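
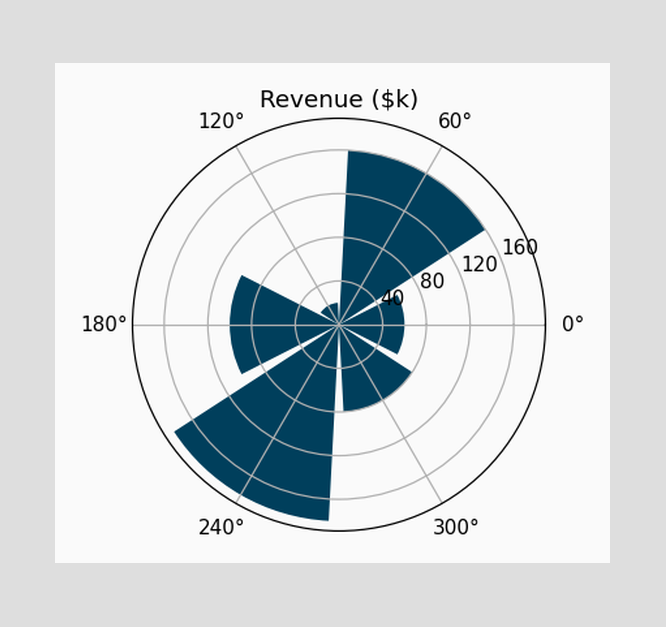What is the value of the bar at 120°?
$20k

The bar at 120° reaches $20k on the radial axis.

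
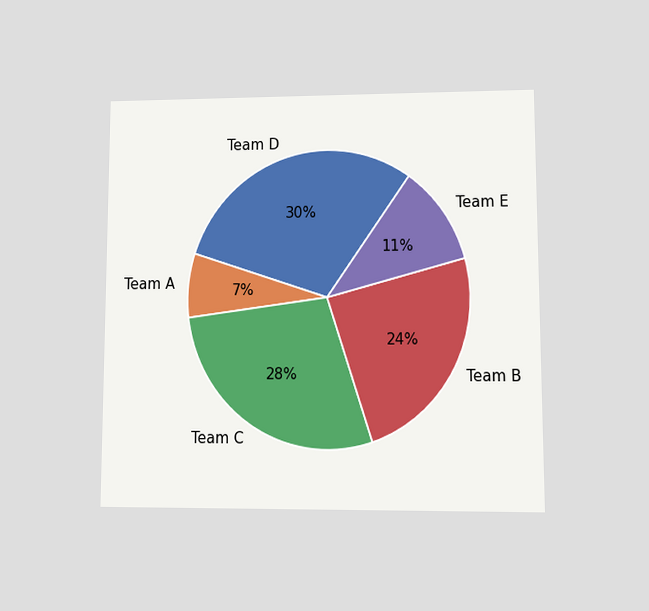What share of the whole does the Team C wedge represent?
The chart is viewed at a slight angle. The Team C slice takes up 28% of the pie.

28%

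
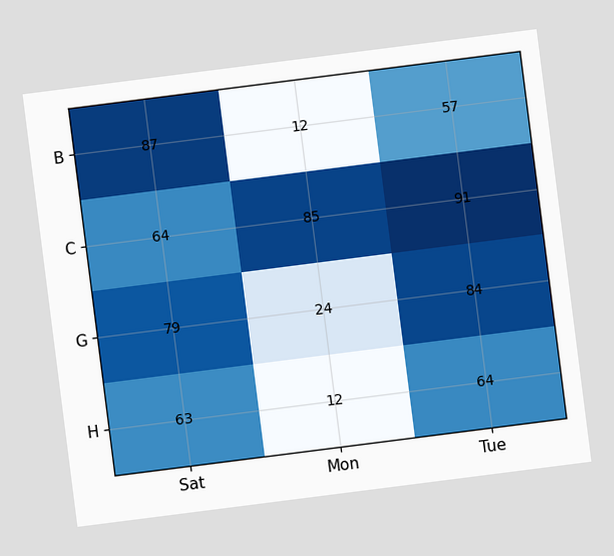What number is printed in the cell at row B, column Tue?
The chart is tilted about 7° counter-clockwise. The (B, Tue) cell reads 57.

57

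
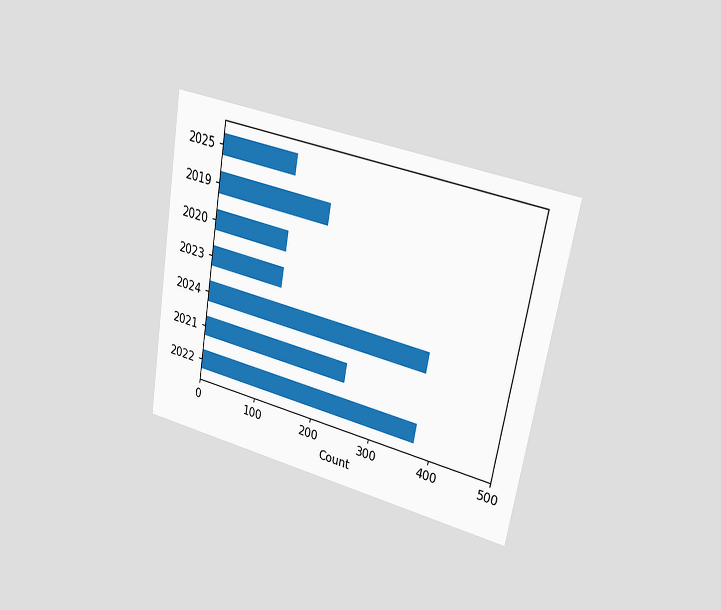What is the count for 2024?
372

The chart is tilted about 10° clockwise and viewed slightly from the right. Reading along the chart's x-axis, the 2024 bar reaches 372.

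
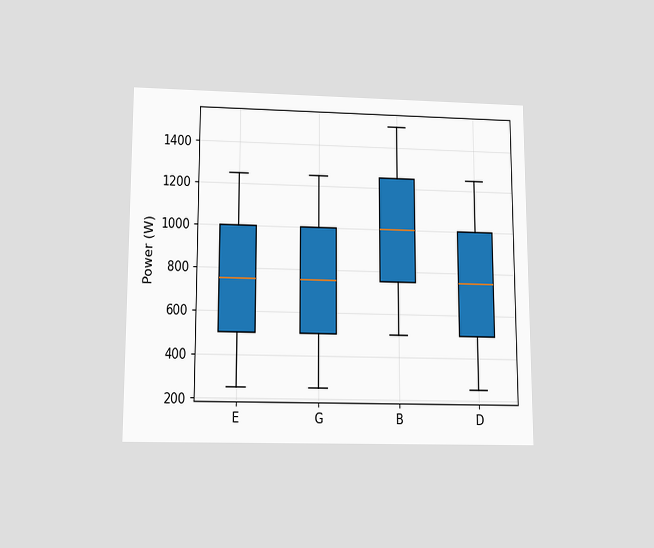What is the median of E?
750W

The chart is viewed slightly from below. The median line in the E box sits at 750W.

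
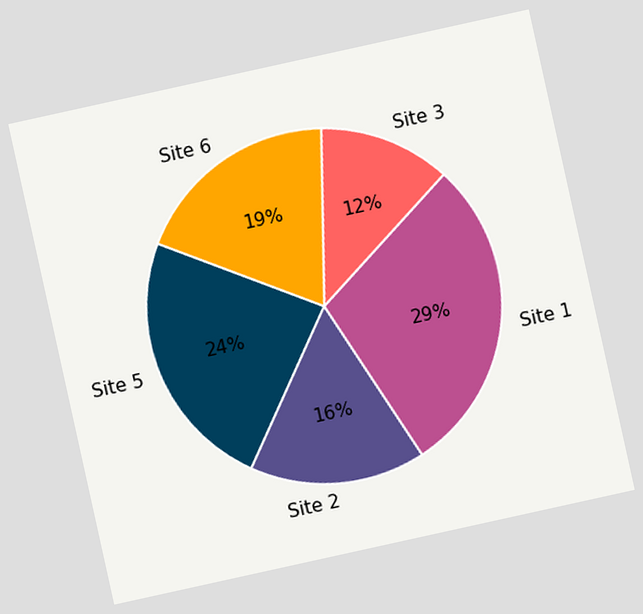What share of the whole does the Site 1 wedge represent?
29%

The chart is tilted about 12° counter-clockwise. The Site 1 slice takes up 29% of the pie.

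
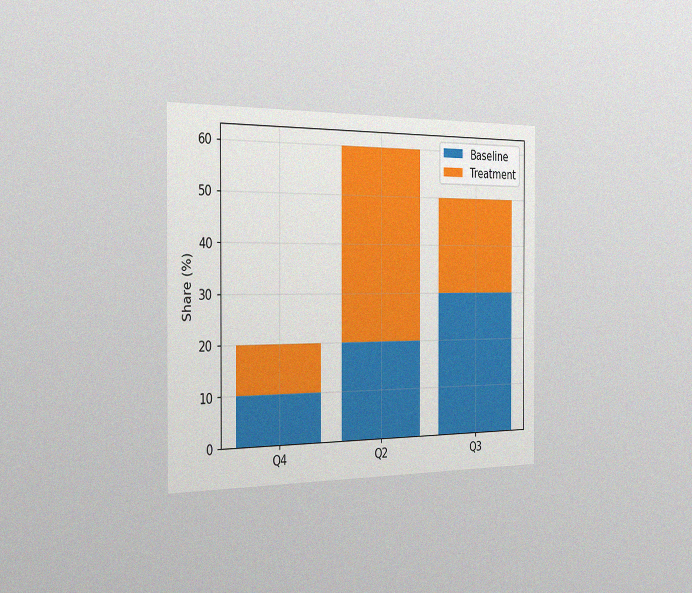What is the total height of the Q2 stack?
60%

The chart is viewed slightly from the left, with some photo noise. The Q2 stack's top reaches 60% on the y-axis.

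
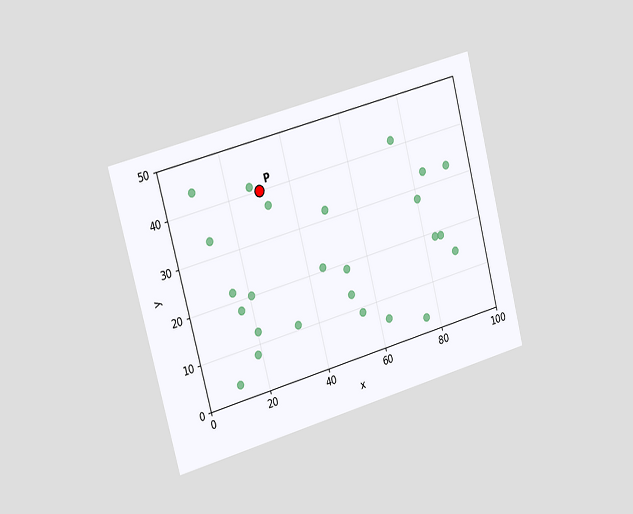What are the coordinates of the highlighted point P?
(30, 40)

The chart is tilted about 15° counter-clockwise and viewed slightly from the left. Following the gridlines from P to each axis, P sits at (30, 40).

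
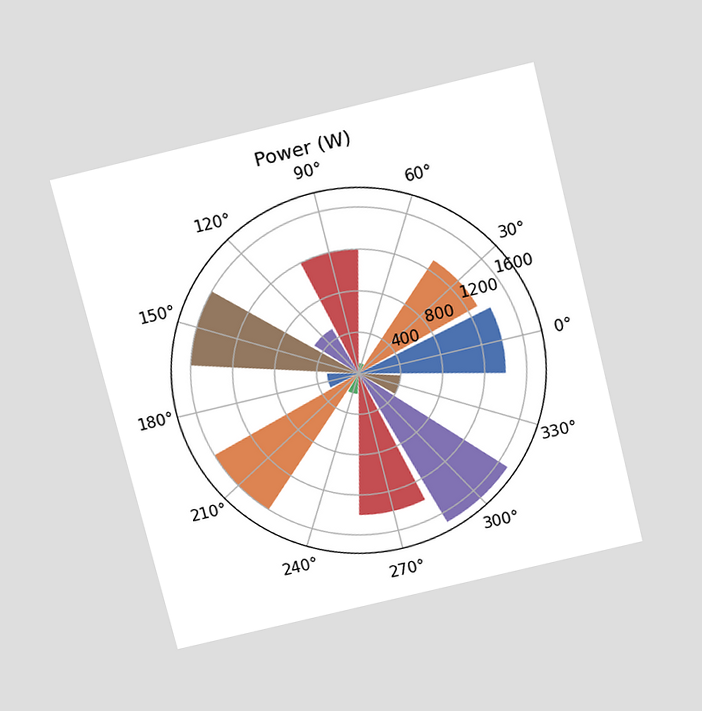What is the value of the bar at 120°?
The chart is tilted about 14° counter-clockwise and viewed slightly from above. The bar at 120° reaches 500W on the radial axis.

500W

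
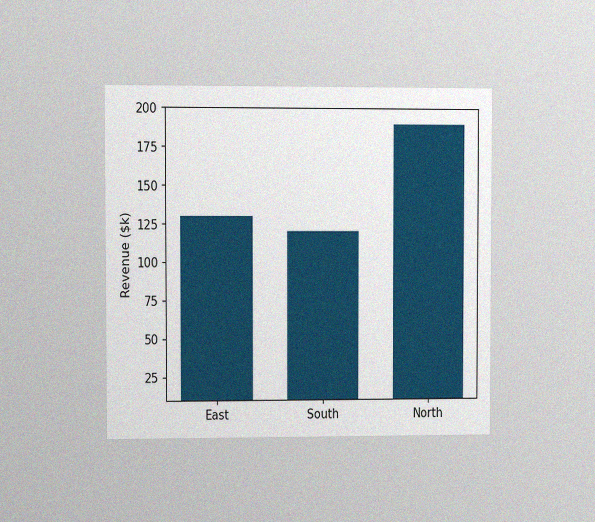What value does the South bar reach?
The chart is viewed at a slight angle, with some photo noise. Reading along the chart's y-axis, the South bar reaches $120k.

$120k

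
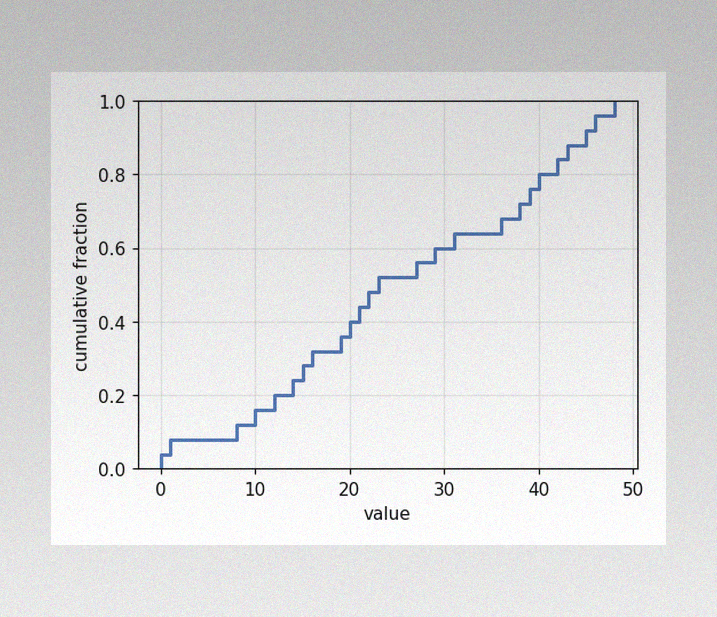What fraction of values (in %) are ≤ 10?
The image has some photo noise and uneven lighting. At x=10 the ECDF step is at 16%.

16%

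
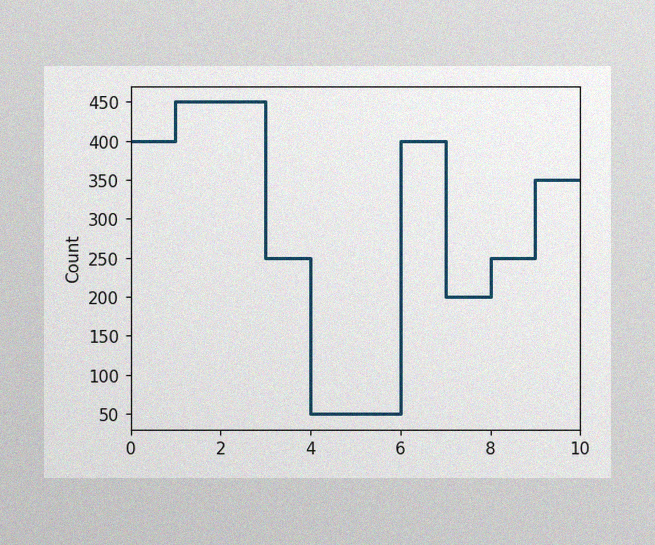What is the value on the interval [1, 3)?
450

The image has some photo noise and uneven lighting. On [1, 3) the step sits at 450.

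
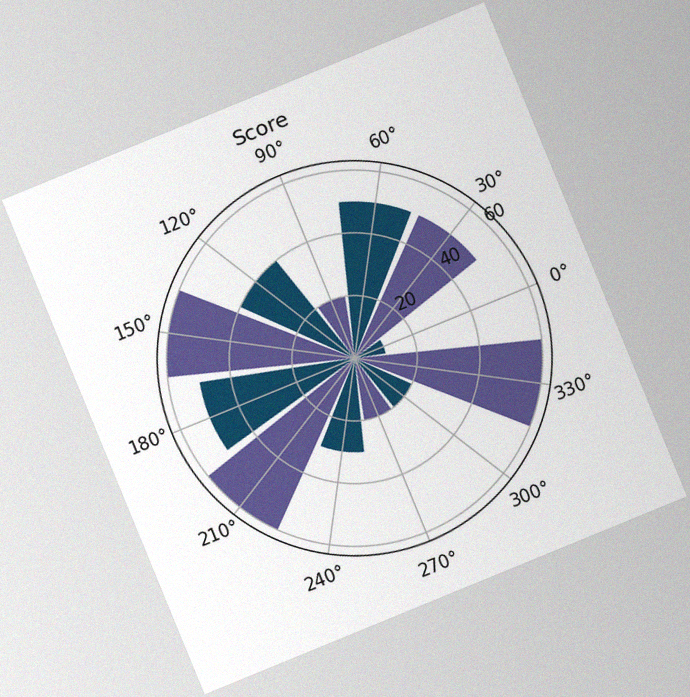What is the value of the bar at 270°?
The chart is tilted about 22° counter-clockwise, with some photo noise. The bar at 270° reaches 20 on the radial axis.

20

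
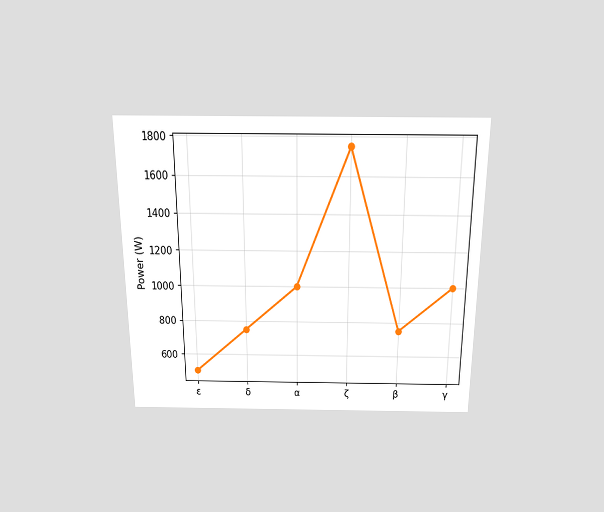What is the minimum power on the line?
The chart is viewed slightly from above. The lowest point is at ε, and reading across to the y-axis gives 500W.

500W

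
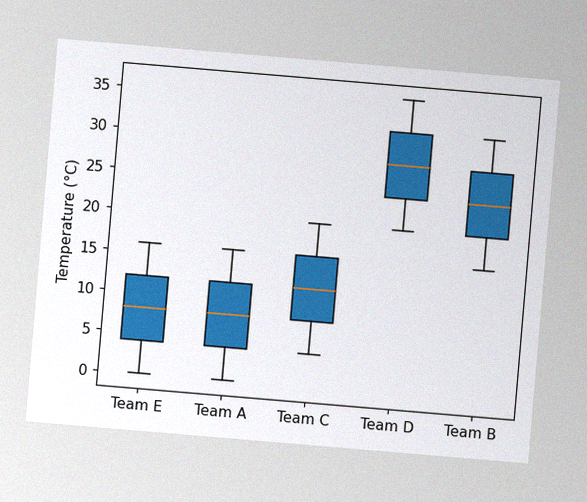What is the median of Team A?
The chart is tilted about 5° clockwise, with some photo noise. The median line in the Team A box sits at 8°C.

8°C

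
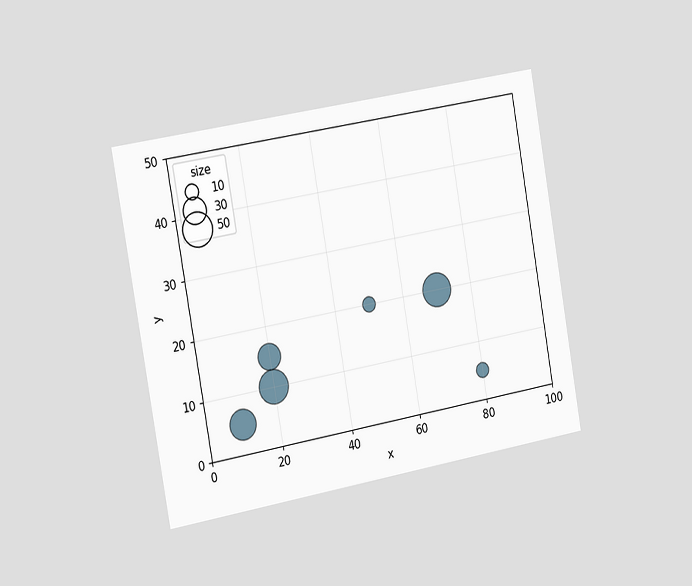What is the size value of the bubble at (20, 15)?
The chart is tilted about 10° counter-clockwise and viewed slightly from the left. Matching the bubble at (20, 15) against the size legend gives 30.

30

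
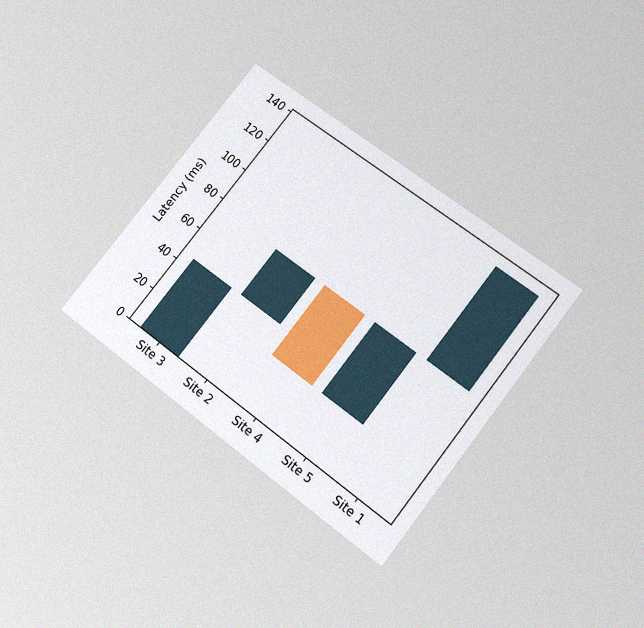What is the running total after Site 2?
75ms

The chart is tilted about 38° clockwise and viewed slightly from below, with some photo noise. After Site 2 the running total reaches 75ms.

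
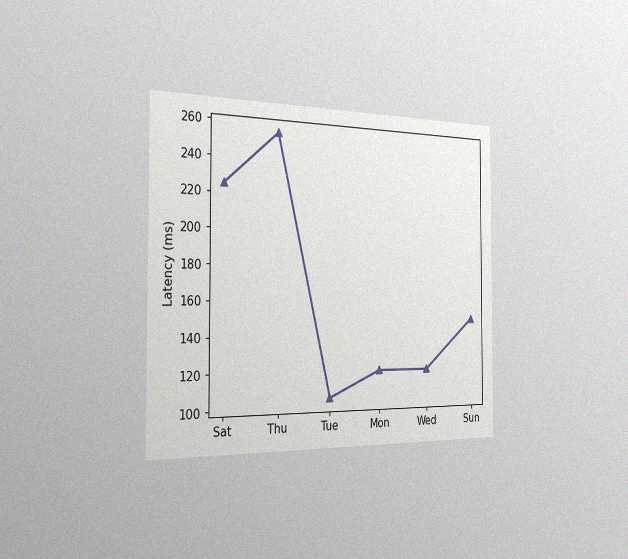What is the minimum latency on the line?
105ms

The chart is viewed slightly from the left, with some photo noise. The lowest point is at Tue, and reading across to the y-axis gives 105ms.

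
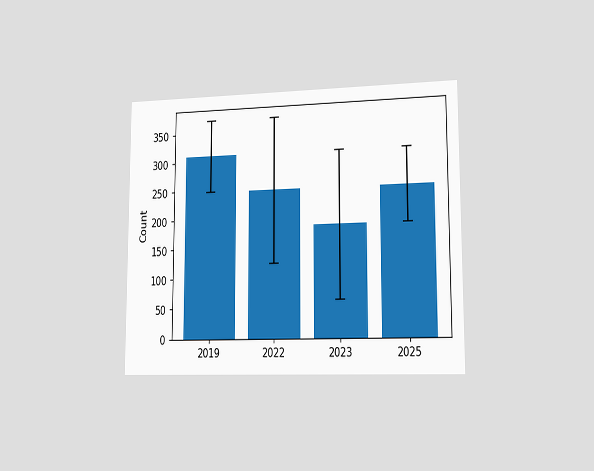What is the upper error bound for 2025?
310

The chart is viewed slightly from the right. The 2025 bar's upper whisker reaches 310.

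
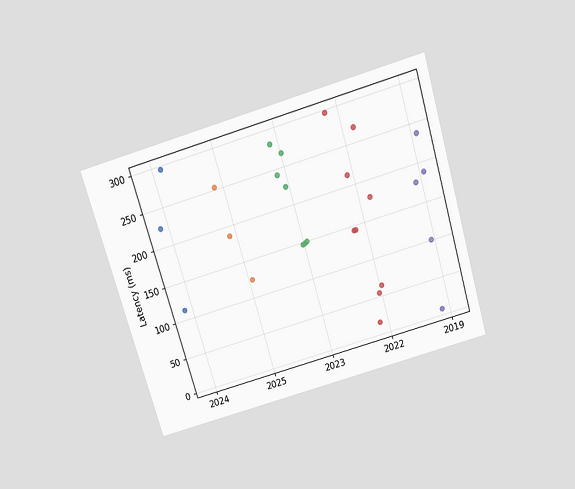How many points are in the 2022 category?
9

The chart is tilted about 17° counter-clockwise and viewed slightly from above. Counting the markers in the 2022 column gives 9.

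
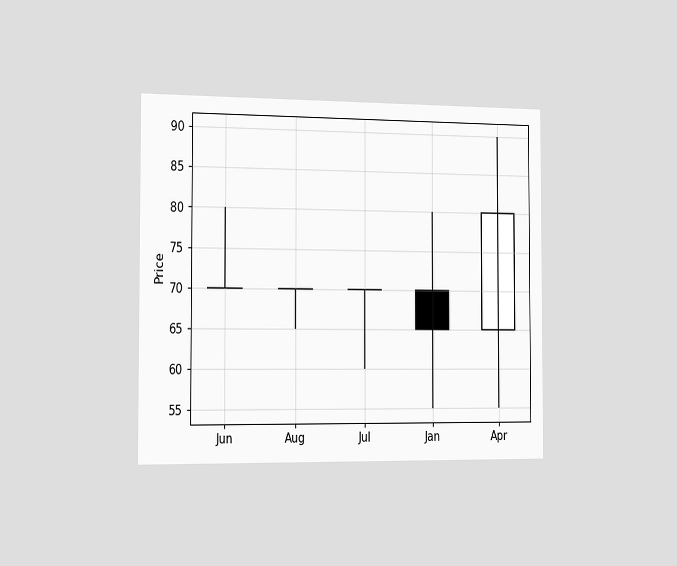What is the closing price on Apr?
The chart is viewed slightly from the left. The Apr candle closes at 80.

80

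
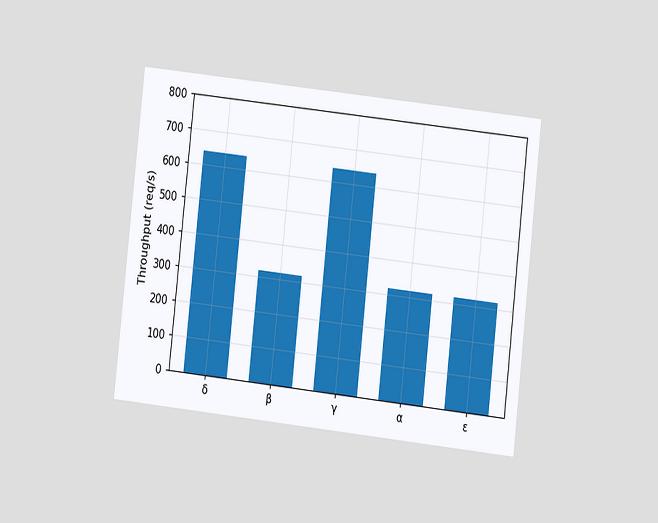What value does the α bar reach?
320req/s

The chart is tilted about 6° clockwise and viewed at a slight angle. Reading along the chart's y-axis, the α bar reaches 320req/s.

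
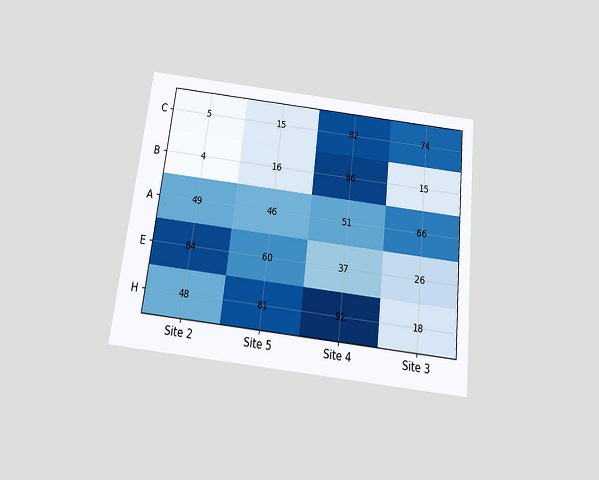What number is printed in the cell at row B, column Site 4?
86

The chart is tilted about 6° clockwise and viewed slightly from below. The (B, Site 4) cell reads 86.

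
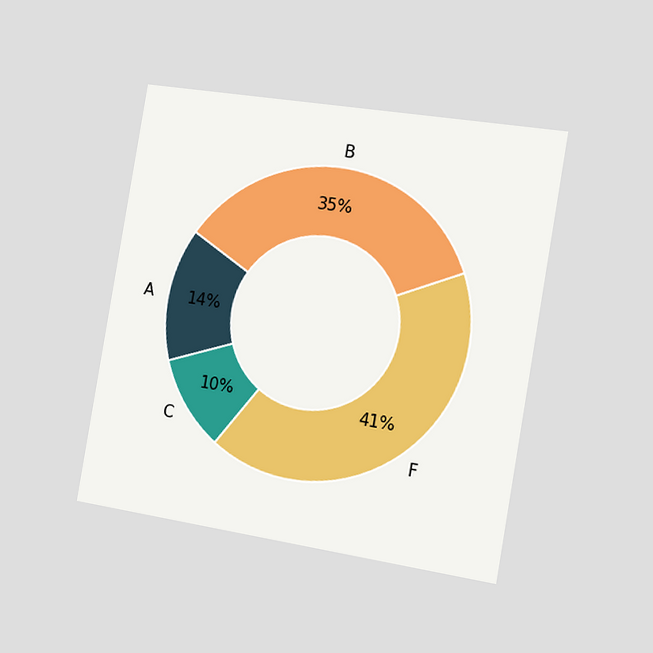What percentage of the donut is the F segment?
The chart is tilted about 10° clockwise and viewed slightly from the right. The F segment takes up 41% of the ring.

41%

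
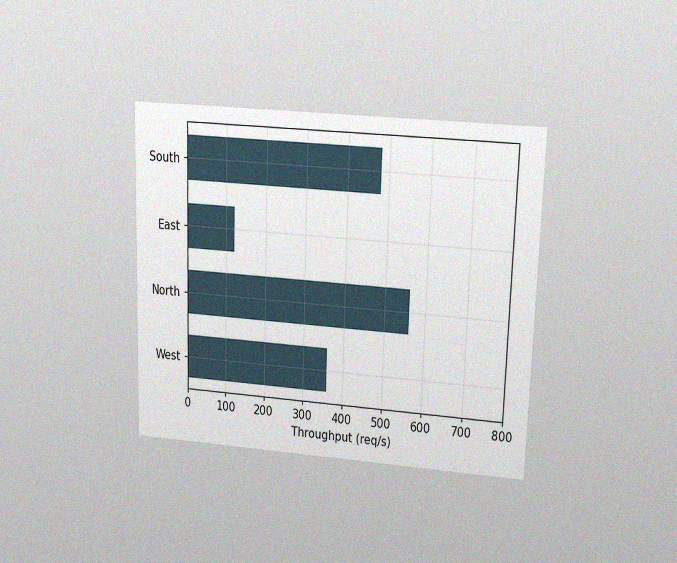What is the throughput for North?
560req/s

The chart is viewed slightly from above, with some photo noise. Reading along the chart's x-axis, the North bar reaches 560req/s.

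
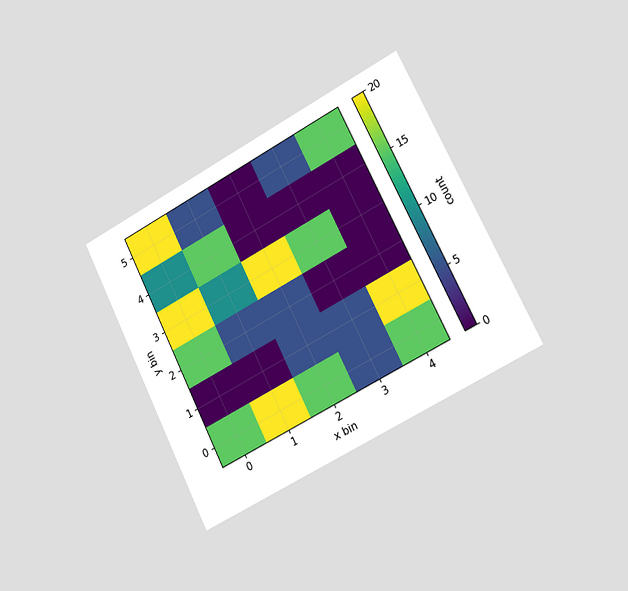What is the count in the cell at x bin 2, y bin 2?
5

The chart is tilted about 27° counter-clockwise and viewed slightly from the right. Matching the cell (2, 2) against the colorbar gives 5.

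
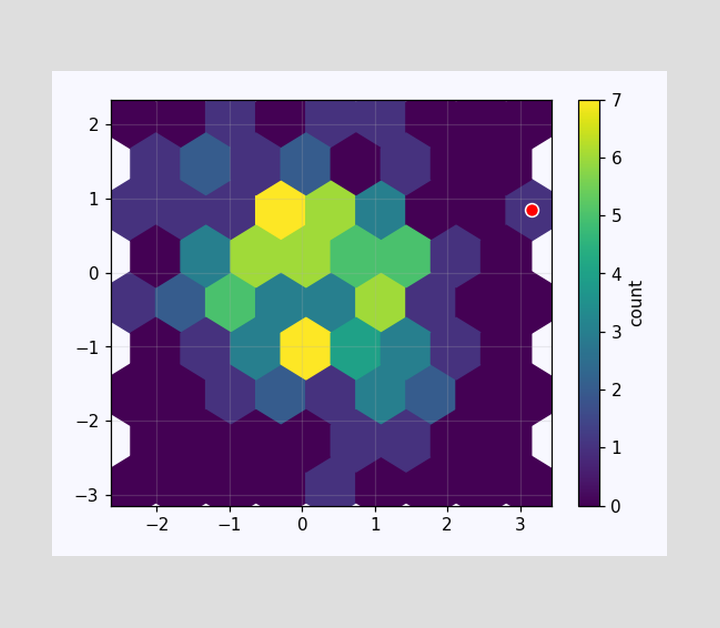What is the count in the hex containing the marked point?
The marked hex reads 1 on the colorbar.

1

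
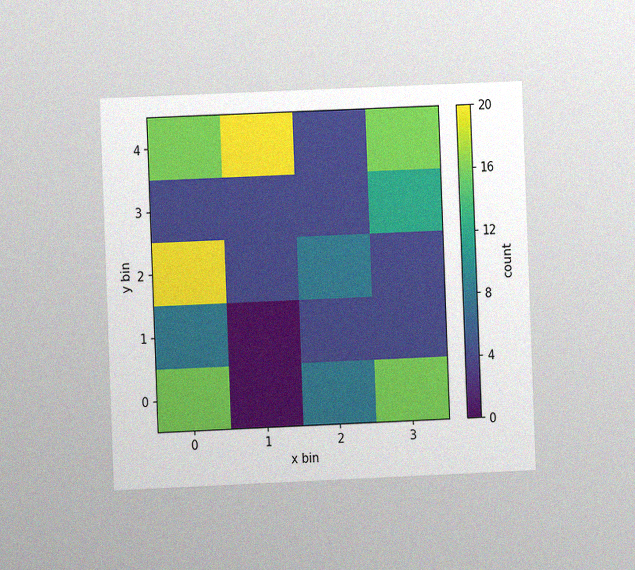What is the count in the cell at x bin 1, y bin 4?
20

The chart is tilted about 2° counter-clockwise and viewed at a slight angle, with some photo noise. Matching the cell (1, 4) against the colorbar gives 20.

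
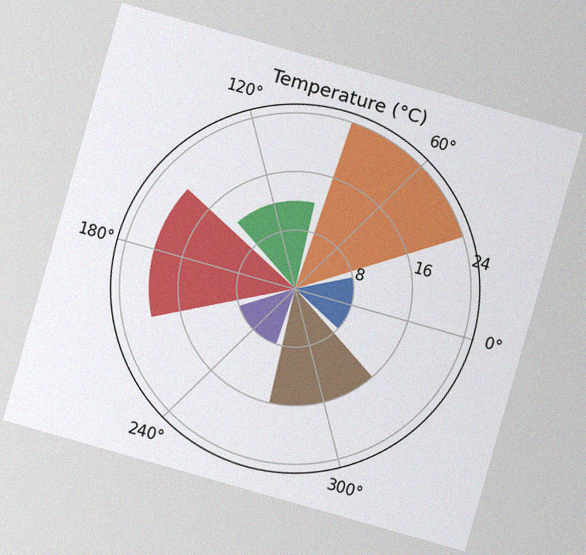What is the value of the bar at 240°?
8°C

The chart is tilted about 16° clockwise, with some photo noise. The bar at 240° reaches 8°C on the radial axis.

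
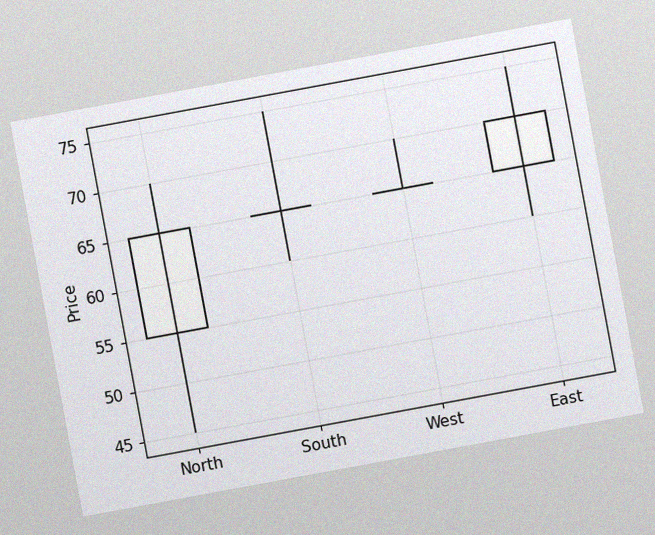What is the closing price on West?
The chart is tilted about 10° counter-clockwise, with some photo noise. The West candle closes at 65.

65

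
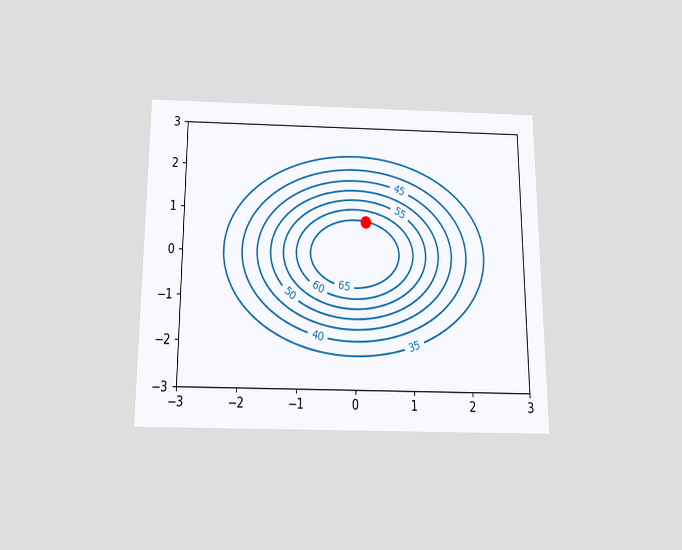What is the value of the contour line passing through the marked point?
65

The chart is viewed slightly from below. The marked point sits on the contour labelled 65.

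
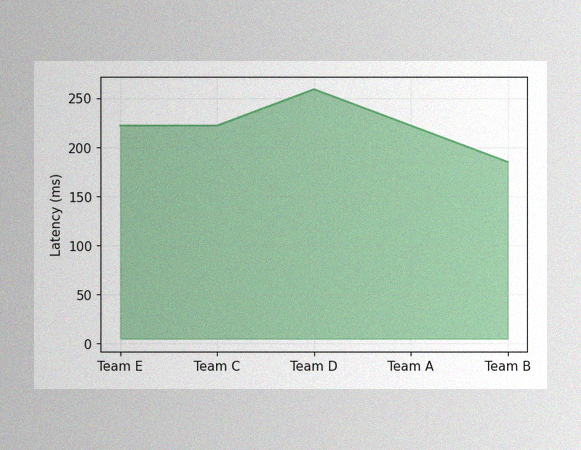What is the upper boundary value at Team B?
185ms

The image has some photo noise and uneven lighting. At Team B the upper boundary is at 185ms.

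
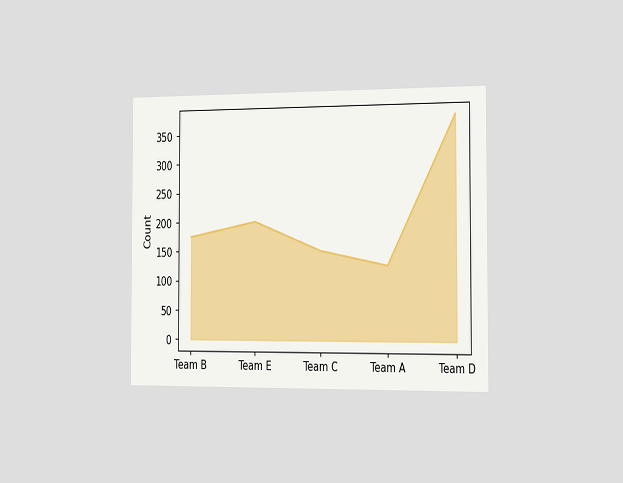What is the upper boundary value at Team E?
200

The chart is viewed slightly from the right. At Team E the upper boundary is at 200.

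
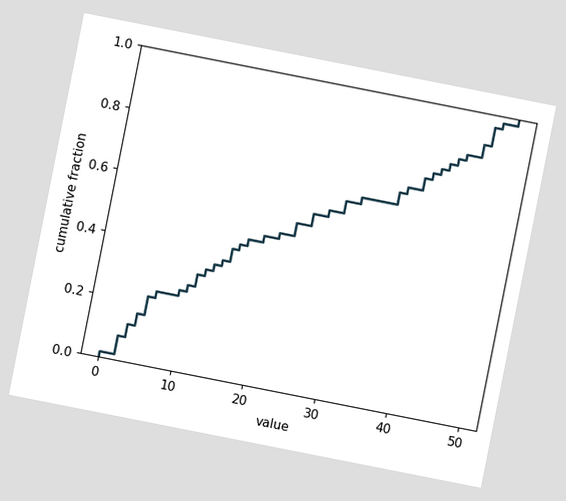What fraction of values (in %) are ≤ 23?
54%

The chart is tilted about 11° clockwise. At x=23 the ECDF step is at 54%.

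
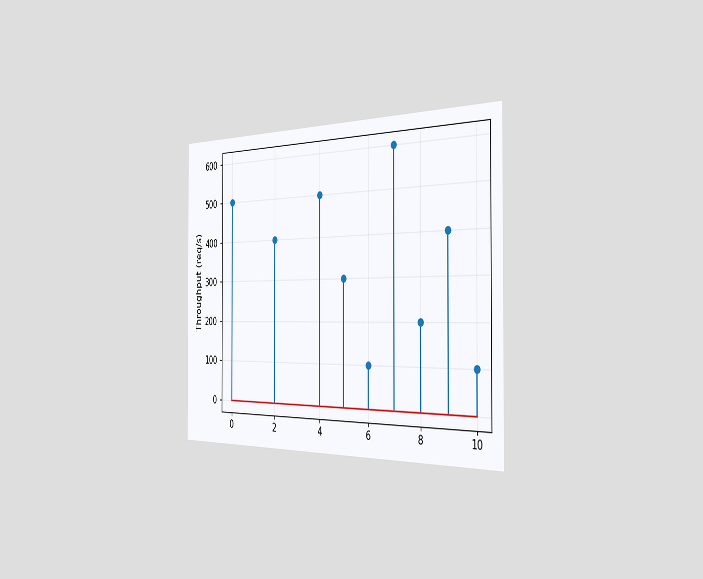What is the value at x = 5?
300req/s

The chart is viewed slightly from the right. The stem at x=5 reaches 300req/s.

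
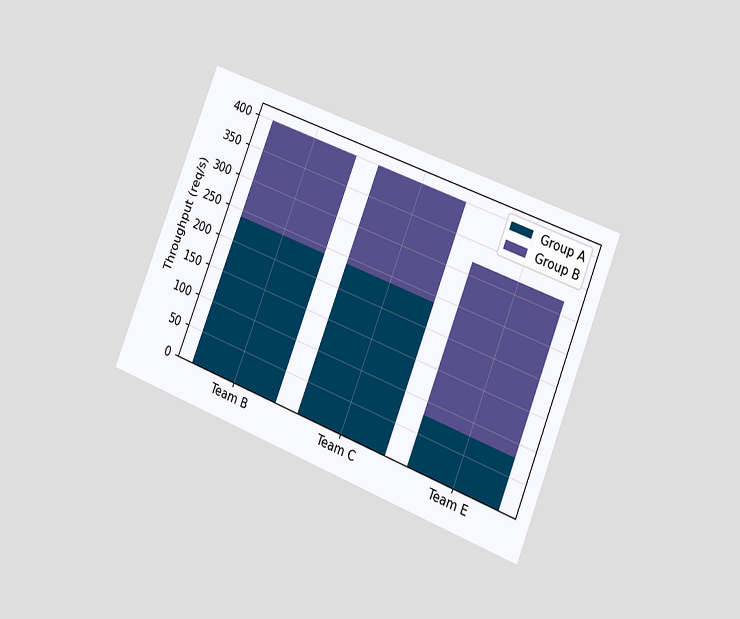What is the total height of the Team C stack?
The chart is tilted about 22° clockwise and viewed slightly from the right. The Team C stack's top reaches 400req/s on the y-axis.

400req/s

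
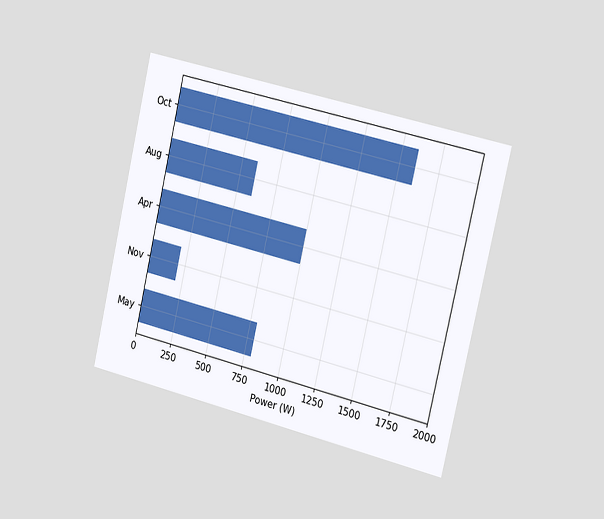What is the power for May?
The chart is tilted about 13° clockwise and viewed slightly from the right. Reading along the chart's x-axis, the May bar reaches 800W.

800W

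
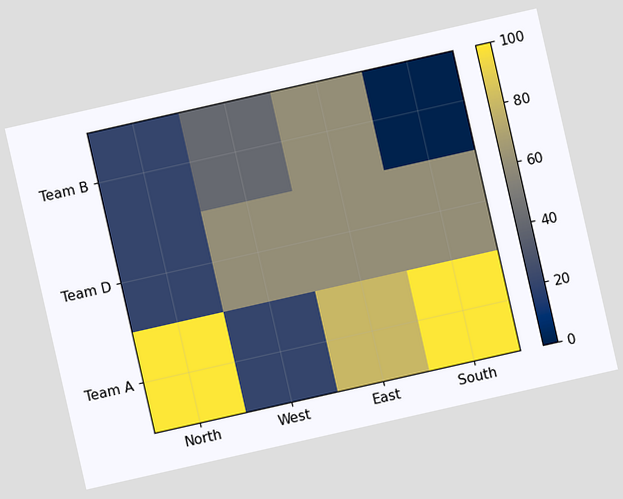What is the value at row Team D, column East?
60

The chart is tilted about 13° counter-clockwise. Matching cell (Team D, East) against the colorbar gives 60.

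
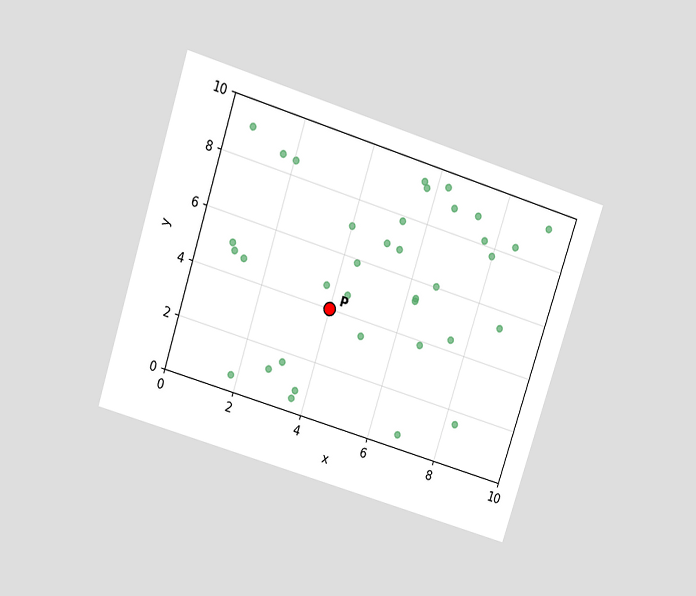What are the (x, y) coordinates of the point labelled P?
(4, 4)

The chart is tilted about 18° clockwise and viewed slightly from above. Following the gridlines from P to each axis, P sits at (4, 4).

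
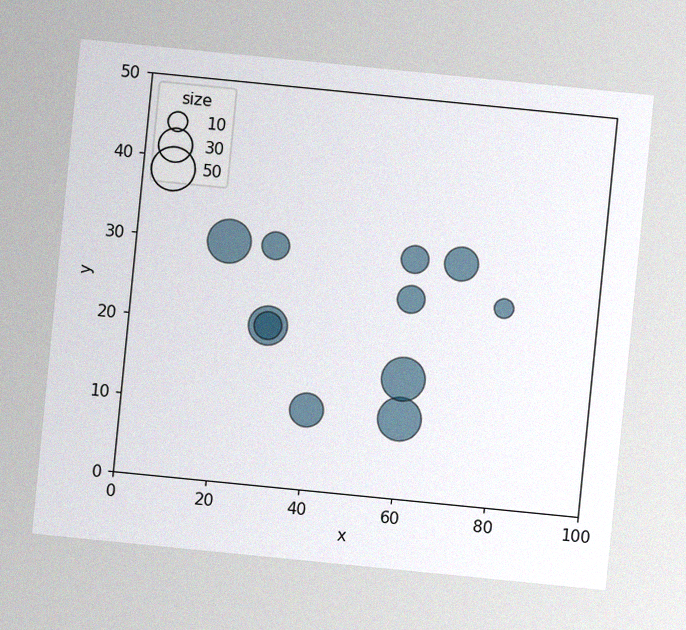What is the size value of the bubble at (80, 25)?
The chart is tilted about 6° clockwise, with some photo noise. Matching the bubble at (80, 25) against the size legend gives 10.

10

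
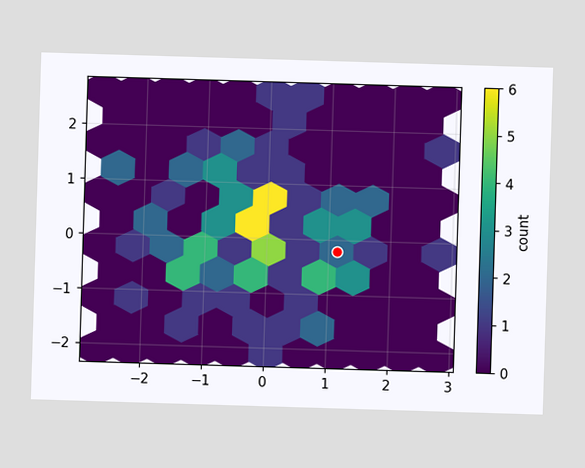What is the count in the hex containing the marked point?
The marked hex reads 2 on the colorbar.

2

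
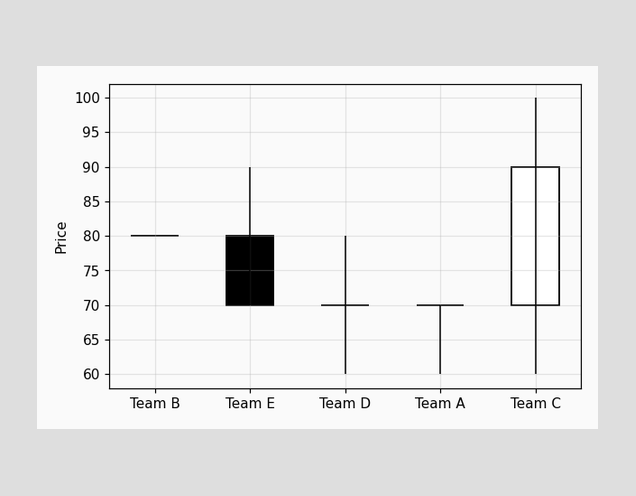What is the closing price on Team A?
The Team A candle closes at 70.

70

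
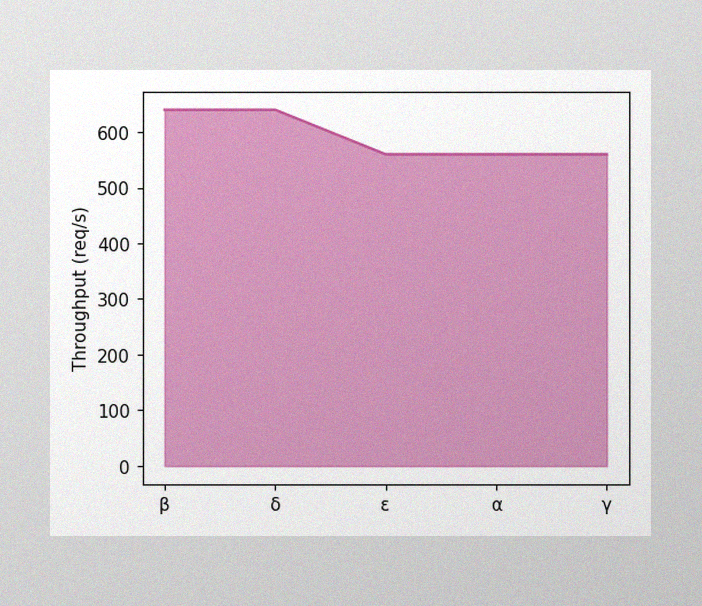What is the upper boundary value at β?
640req/s

The image has some photo noise and uneven lighting. At β the upper boundary is at 640req/s.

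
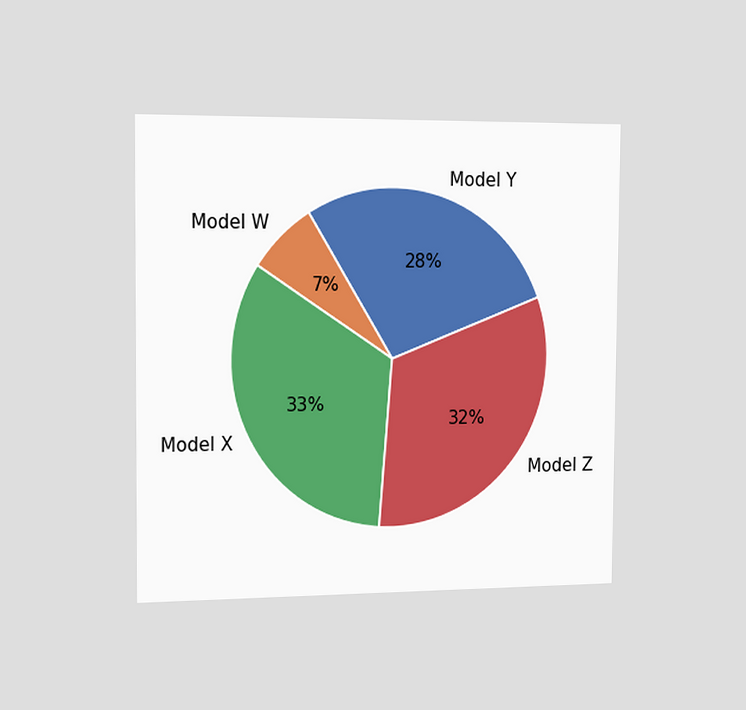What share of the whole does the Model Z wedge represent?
32%

The chart is viewed slightly from the left. The Model Z slice takes up 32% of the pie.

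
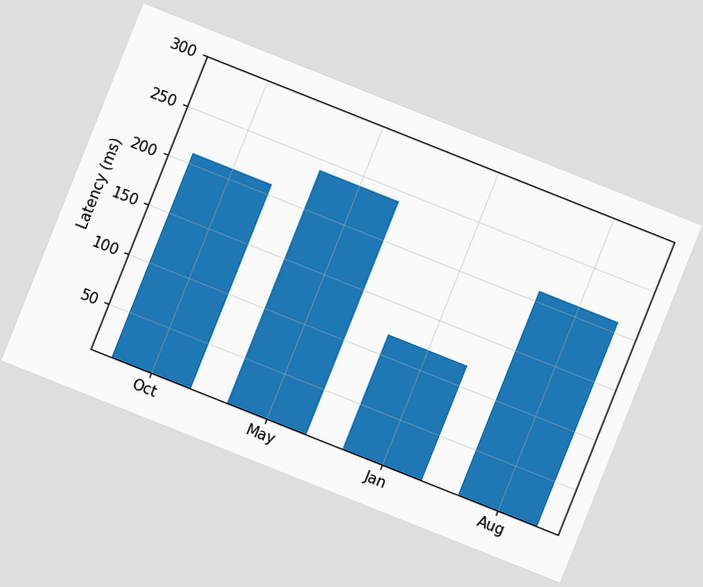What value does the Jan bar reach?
The chart is tilted about 22° clockwise. Reading along the chart's y-axis, the Jan bar reaches 120ms.

120ms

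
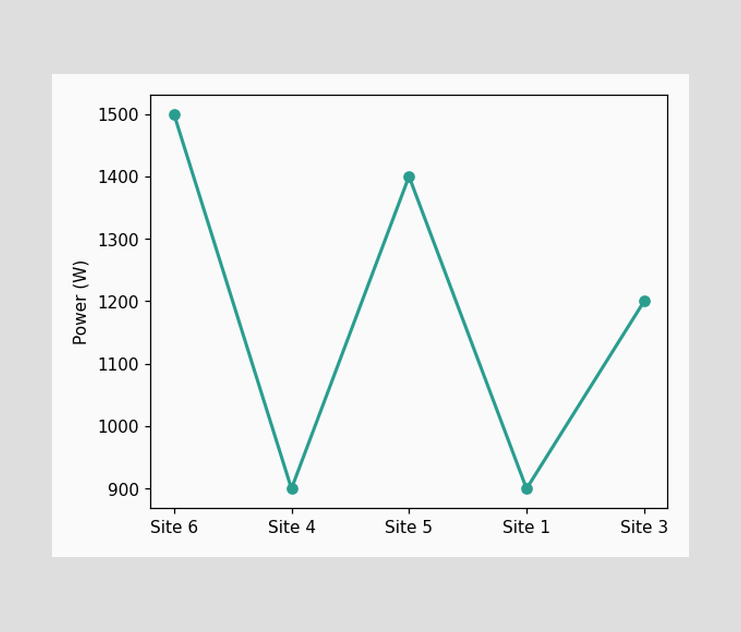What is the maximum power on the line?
1500W

The highest point is at Site 6, and reading across to the y-axis gives 1500W.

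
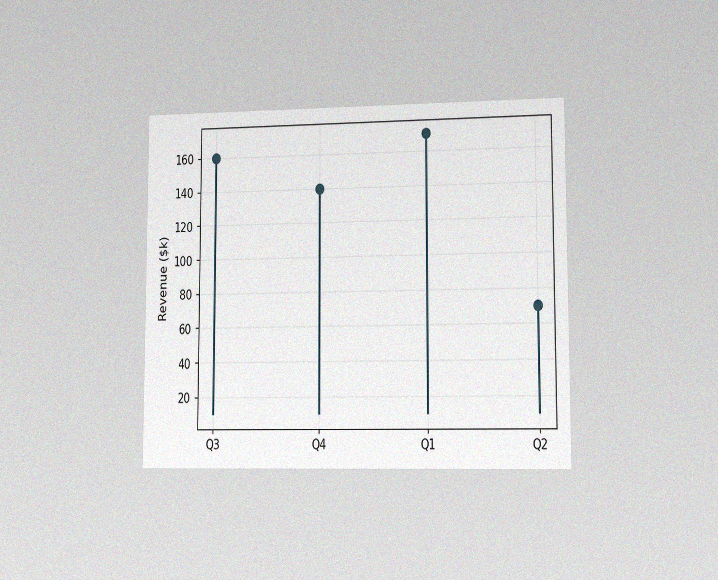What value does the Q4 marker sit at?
The chart is viewed slightly from the right, with some photo noise. The Q4 marker sits at $140k.

$140k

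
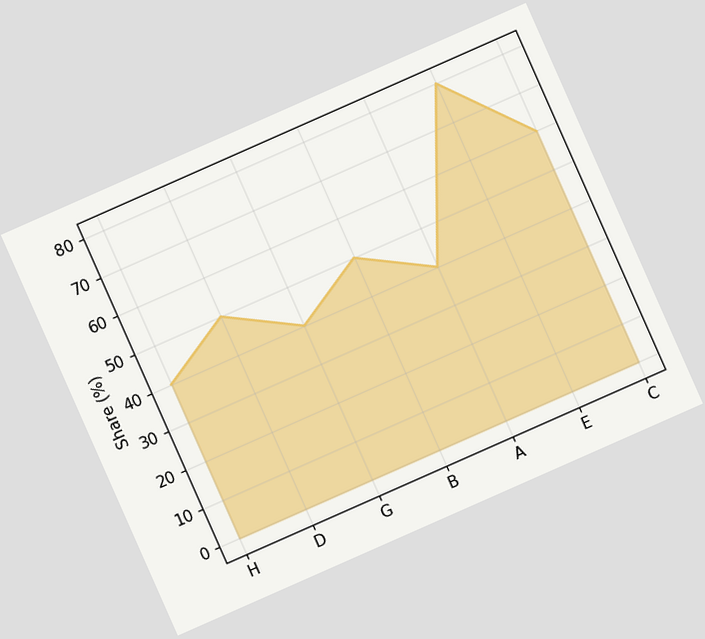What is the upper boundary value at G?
The chart is tilted about 24° counter-clockwise. At G the upper boundary is at 40%.

40%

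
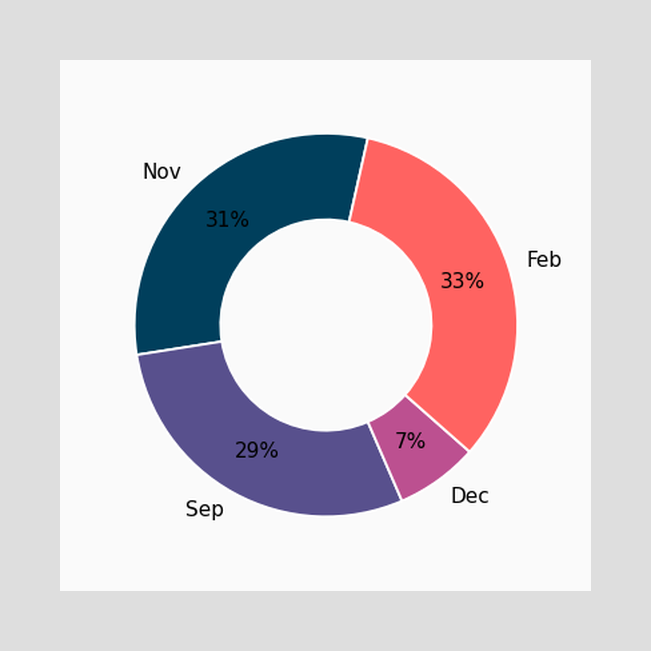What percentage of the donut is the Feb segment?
33%

The Feb segment takes up 33% of the ring.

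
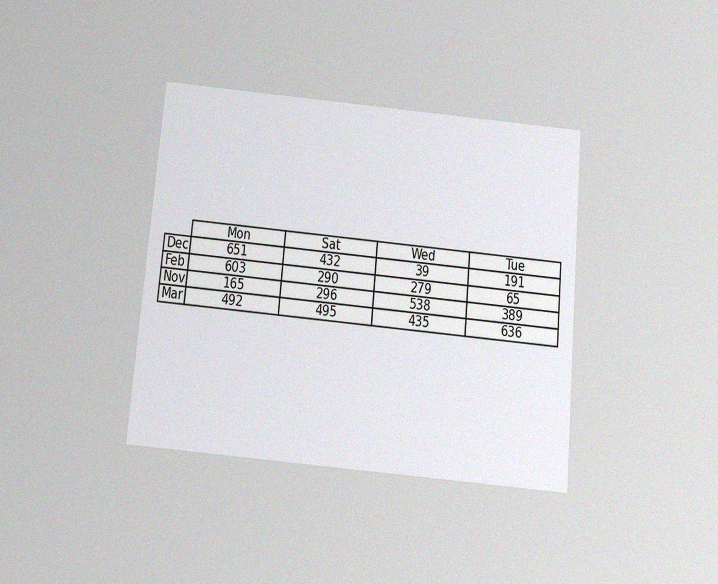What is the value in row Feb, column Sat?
The chart is tilted about 5° clockwise and viewed slightly from below, with some photo noise. The (Feb, Sat) cell reads 290.

290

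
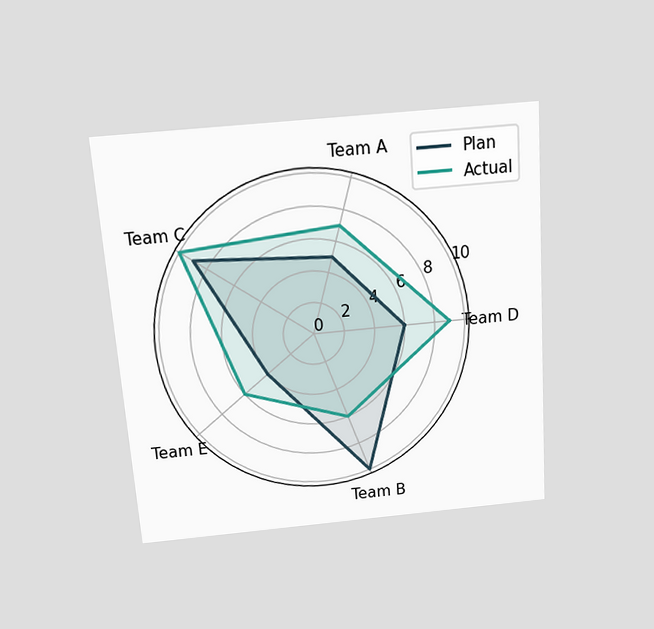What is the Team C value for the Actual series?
10

The chart is tilted about 4° counter-clockwise and viewed slightly from above. On the Team C axis, Actual reaches 10.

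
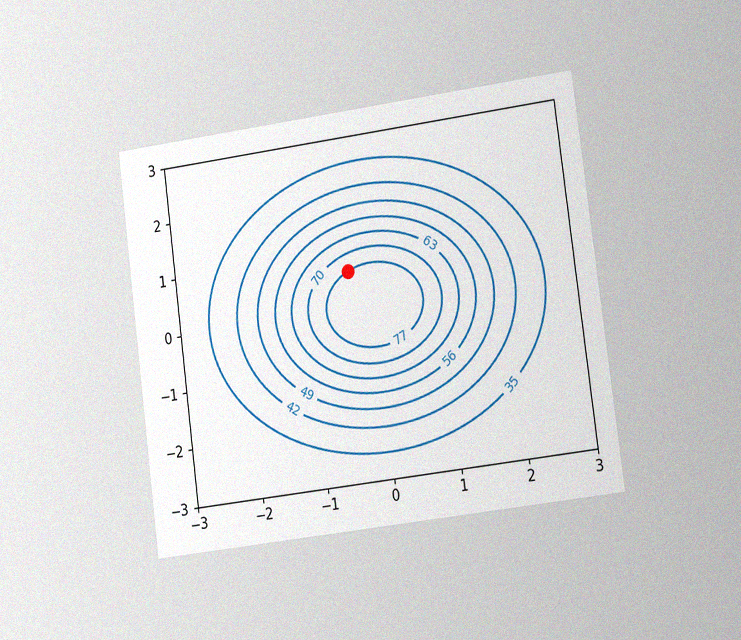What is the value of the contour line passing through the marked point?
77

The chart is tilted about 7° counter-clockwise and viewed slightly from the right, with some photo noise. The marked point sits on the contour labelled 77.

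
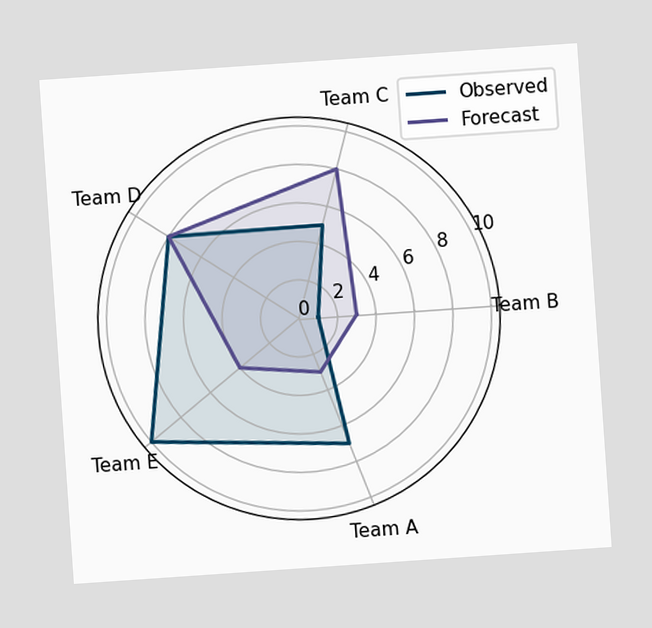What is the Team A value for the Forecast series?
3

The chart is tilted about 4° counter-clockwise. On the Team A axis, Forecast reaches 3.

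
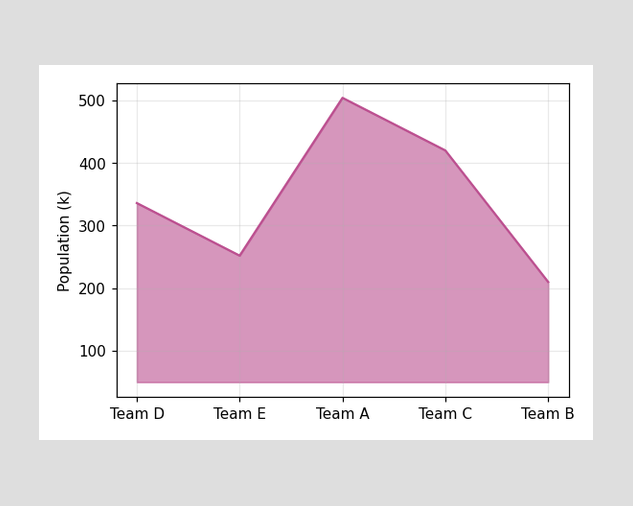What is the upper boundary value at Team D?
336k

At Team D the upper boundary is at 336k.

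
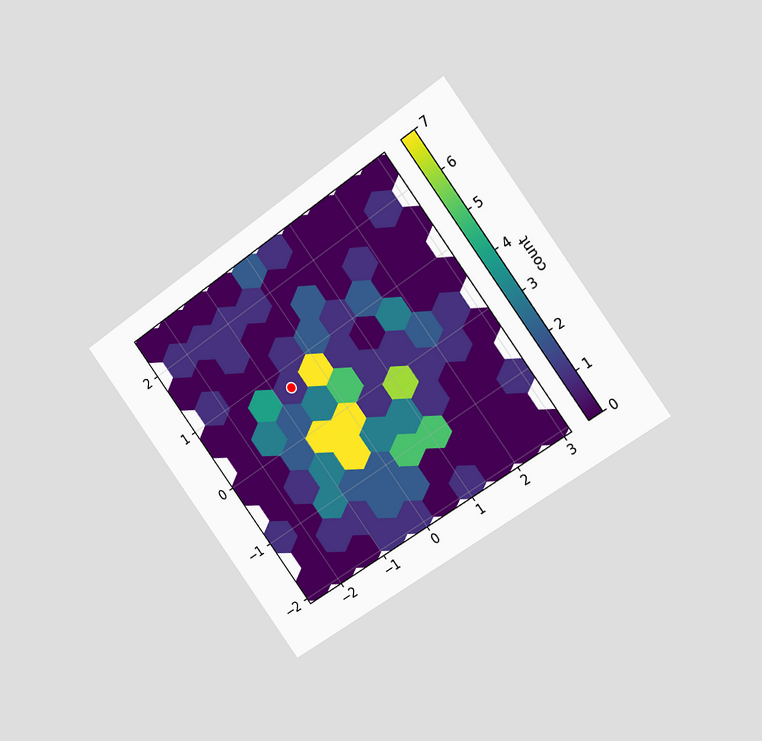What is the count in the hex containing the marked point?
1

The chart is tilted about 36° counter-clockwise and viewed slightly from the right. The marked hex reads 1 on the colorbar.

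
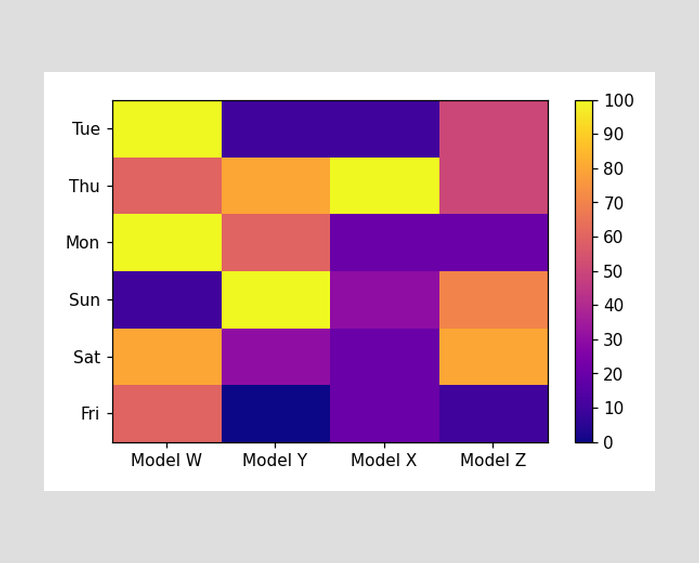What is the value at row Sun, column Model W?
Matching cell (Sun, Model W) against the colorbar gives 10.

10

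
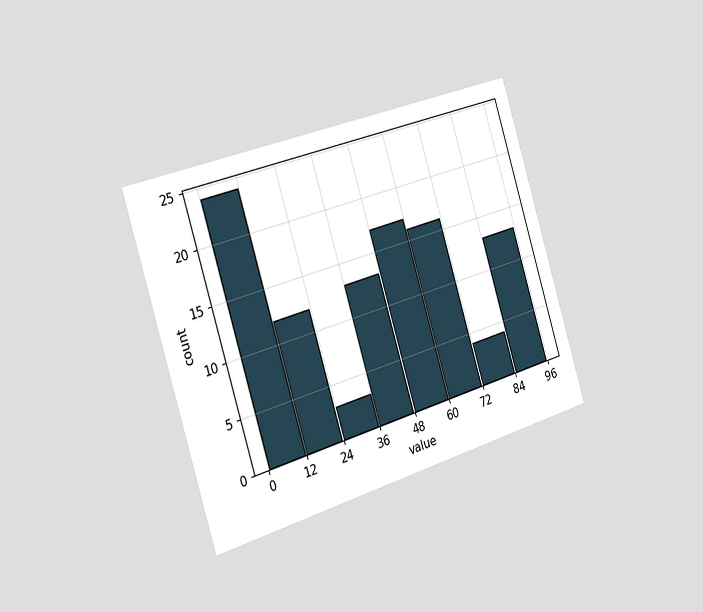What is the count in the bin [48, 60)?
17

The chart is tilted about 17° counter-clockwise and viewed slightly from the left. The [48, 60) bin has height 17.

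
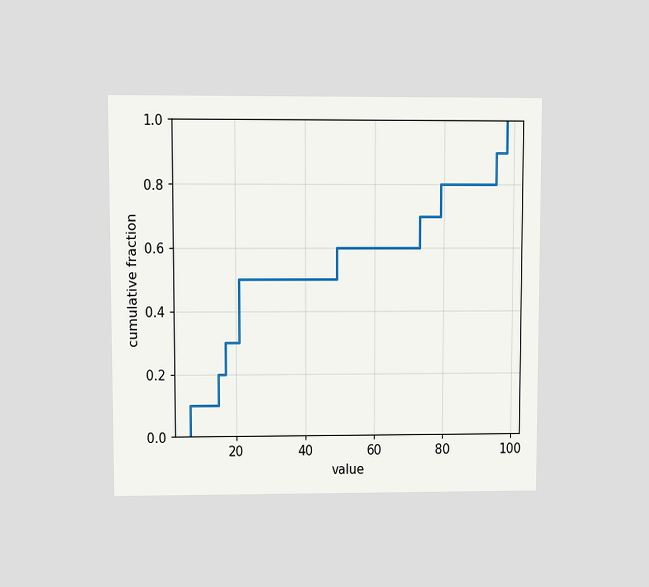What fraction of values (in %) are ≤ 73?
The chart is viewed at a slight angle. At x=73 the ECDF step is at 70%.

70%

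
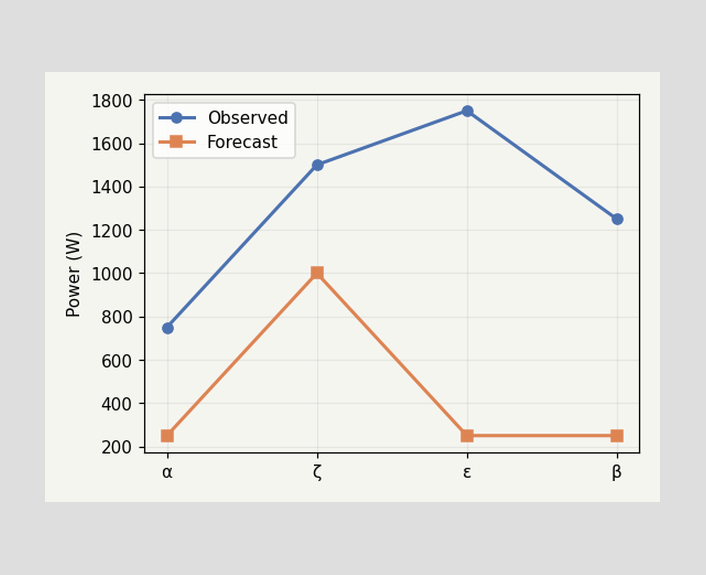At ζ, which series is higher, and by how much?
At ζ, Observed sits above the other line by 500W.

Observed, by 500W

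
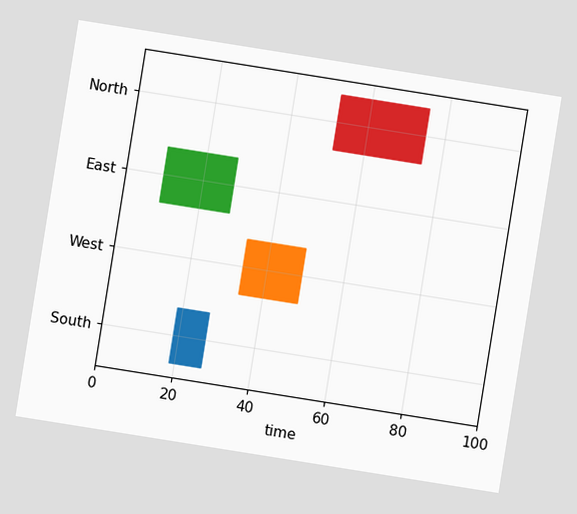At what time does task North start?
The chart is tilted about 9° clockwise. The North bar begins at t=52.

52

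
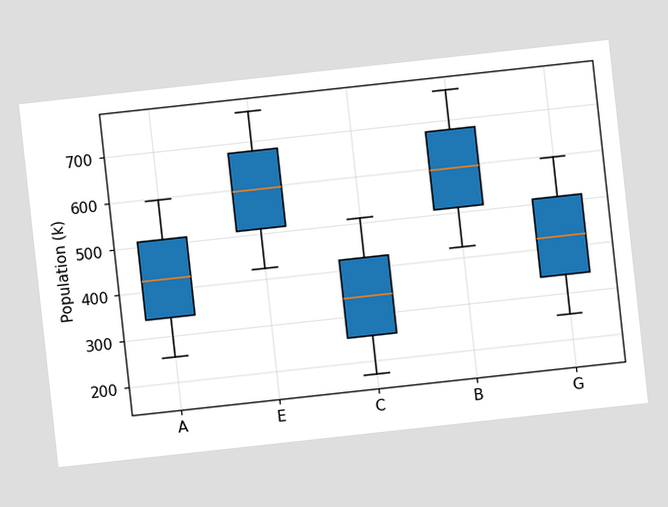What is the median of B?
The chart is tilted about 6° counter-clockwise. The median line in the B box sits at 595k.

595k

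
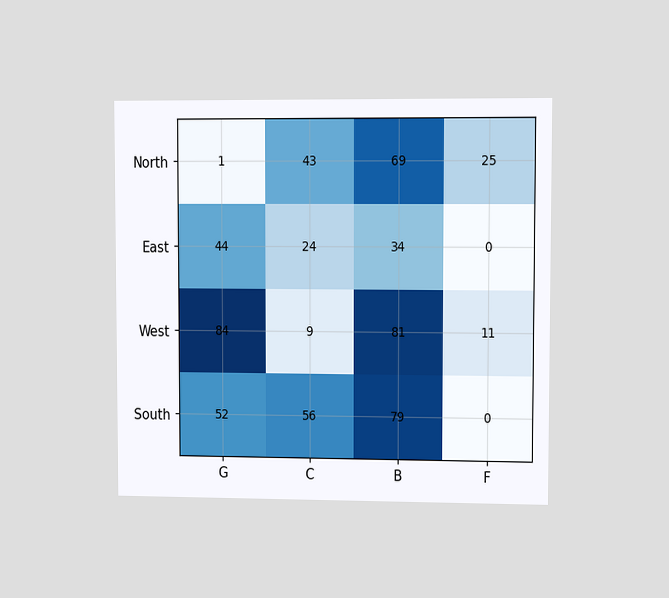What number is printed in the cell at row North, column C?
The chart is viewed at a slight angle. The (North, C) cell reads 43.

43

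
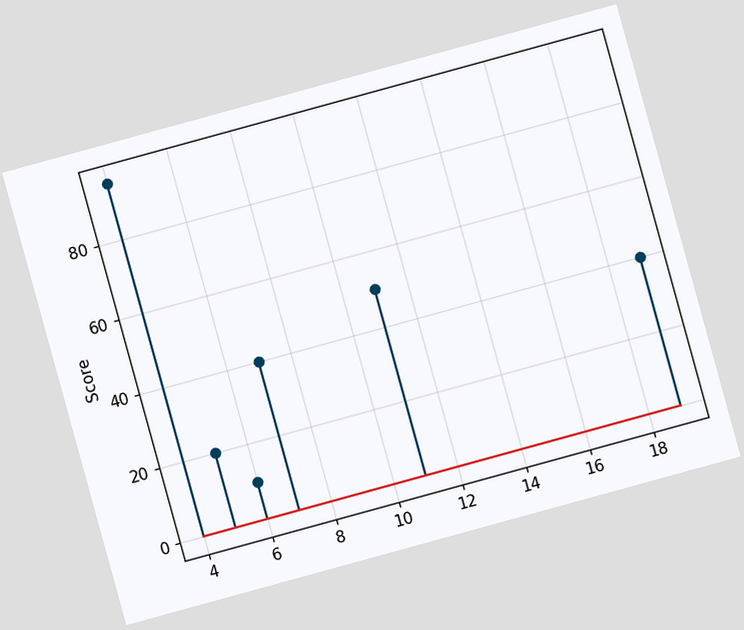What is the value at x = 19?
The chart is tilted about 15° counter-clockwise. The stem at x=19 reaches 40.

40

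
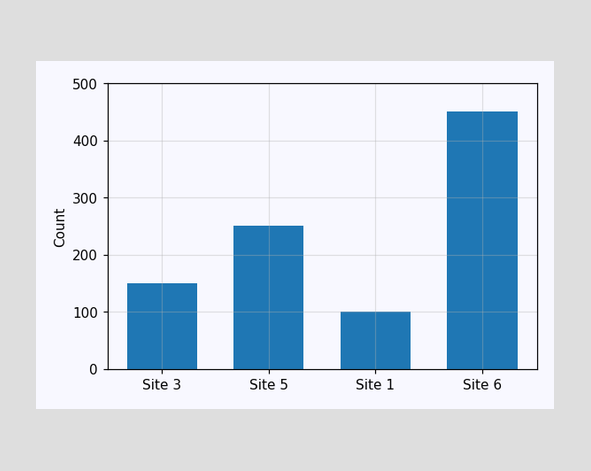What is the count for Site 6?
450

Reading along the chart's y-axis, the Site 6 bar reaches 450.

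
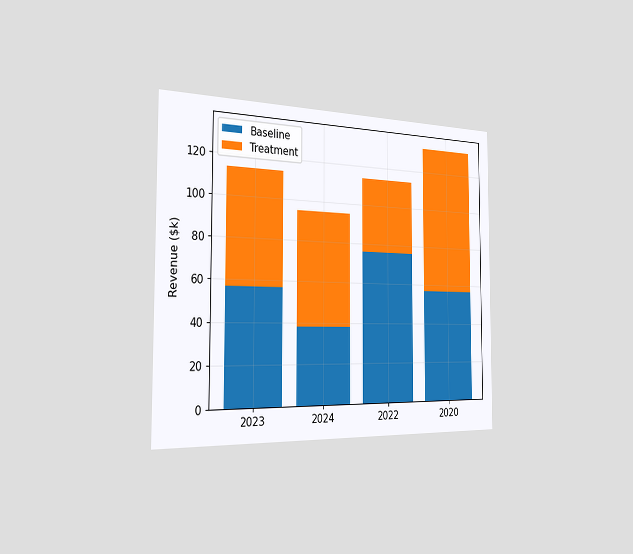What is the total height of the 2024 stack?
The chart is viewed slightly from the left. The 2024 stack's top reaches $95k on the y-axis.

$95k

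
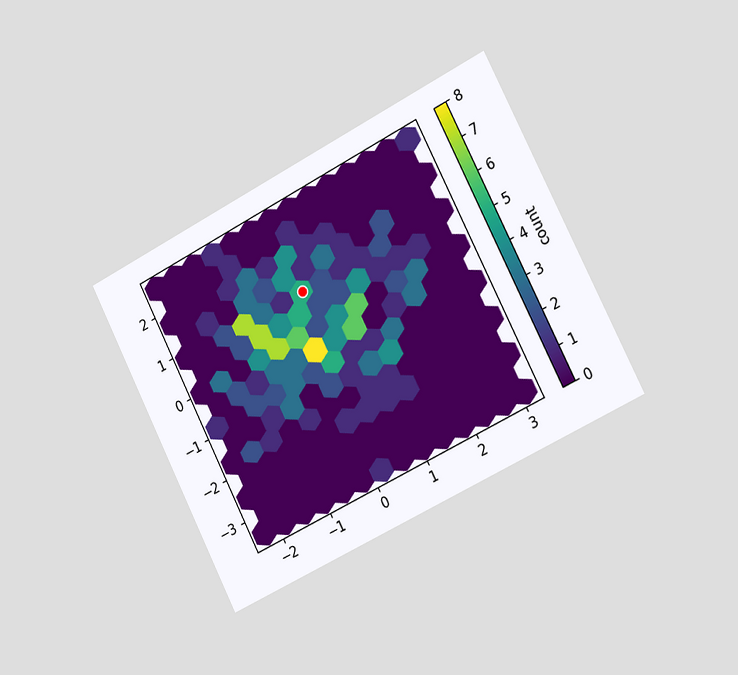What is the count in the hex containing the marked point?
The chart is tilted about 27° counter-clockwise and viewed slightly from the right. The marked hex reads 5 on the colorbar.

5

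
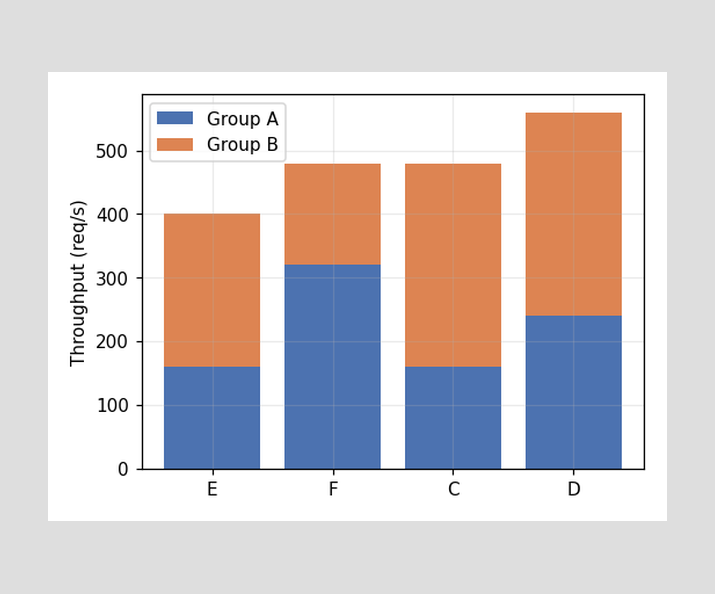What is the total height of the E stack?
400req/s

The E stack's top reaches 400req/s on the y-axis.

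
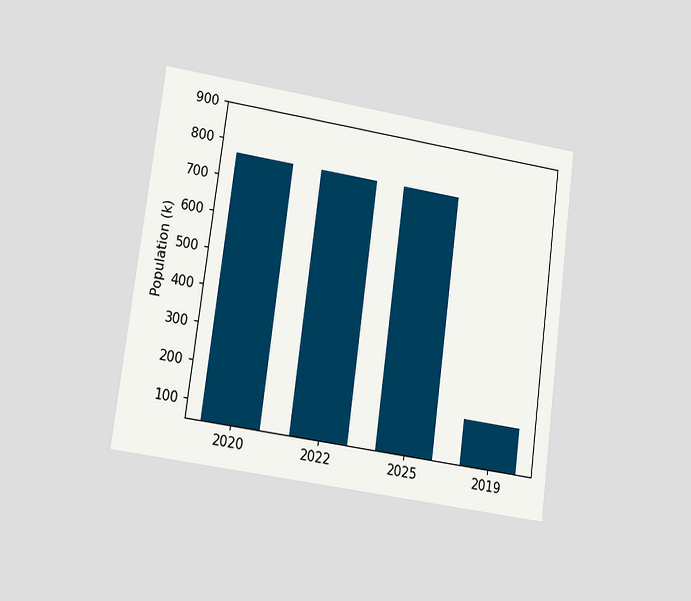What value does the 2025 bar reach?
765k

The chart is tilted about 8° clockwise and viewed at a slight angle. Reading along the chart's y-axis, the 2025 bar reaches 765k.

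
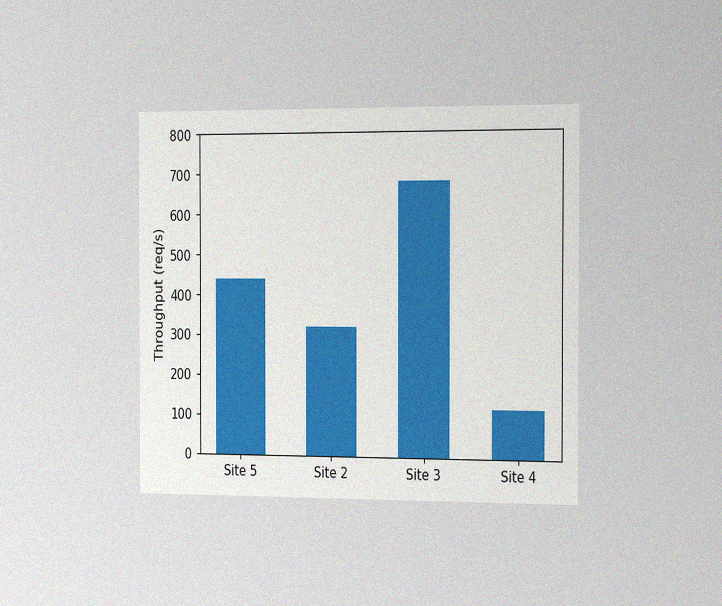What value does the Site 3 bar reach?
680req/s

The chart is viewed slightly from the right, with some photo noise. Reading along the chart's y-axis, the Site 3 bar reaches 680req/s.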